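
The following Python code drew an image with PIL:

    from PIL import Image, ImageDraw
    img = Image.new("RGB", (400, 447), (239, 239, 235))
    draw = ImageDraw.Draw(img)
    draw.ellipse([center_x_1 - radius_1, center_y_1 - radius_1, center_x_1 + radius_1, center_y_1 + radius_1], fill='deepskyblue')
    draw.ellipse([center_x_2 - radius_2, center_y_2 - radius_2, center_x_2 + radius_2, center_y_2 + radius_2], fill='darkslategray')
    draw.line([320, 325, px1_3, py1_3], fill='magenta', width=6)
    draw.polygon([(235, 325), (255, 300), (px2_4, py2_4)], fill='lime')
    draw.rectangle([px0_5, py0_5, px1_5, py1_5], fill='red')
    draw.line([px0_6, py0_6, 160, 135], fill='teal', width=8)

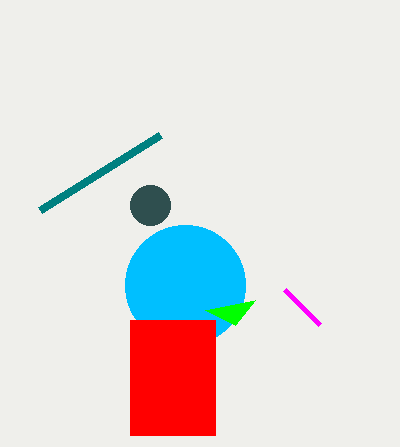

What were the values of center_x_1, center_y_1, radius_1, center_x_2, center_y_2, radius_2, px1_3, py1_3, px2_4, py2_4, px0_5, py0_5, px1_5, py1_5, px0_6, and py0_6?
center_x_1 = 185
center_y_1 = 285
radius_1 = 60
center_x_2 = 150
center_y_2 = 205
radius_2 = 20
px1_3 = 285
py1_3 = 290
px2_4 = 205
py2_4 = 310
px0_5 = 130
py0_5 = 320
px1_5 = 215
py1_5 = 435
px0_6 = 40
py0_6 = 210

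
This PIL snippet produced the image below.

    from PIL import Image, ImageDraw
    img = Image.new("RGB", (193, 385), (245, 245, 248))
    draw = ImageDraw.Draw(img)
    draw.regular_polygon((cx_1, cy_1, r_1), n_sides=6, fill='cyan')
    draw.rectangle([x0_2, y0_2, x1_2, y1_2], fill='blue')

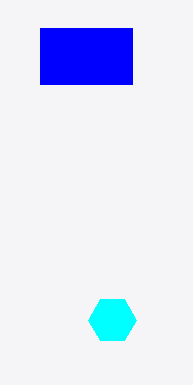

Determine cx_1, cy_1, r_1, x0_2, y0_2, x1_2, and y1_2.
cx_1 = 112
cy_1 = 320
r_1 = 24
x0_2 = 40
y0_2 = 28
x1_2 = 132
y1_2 = 84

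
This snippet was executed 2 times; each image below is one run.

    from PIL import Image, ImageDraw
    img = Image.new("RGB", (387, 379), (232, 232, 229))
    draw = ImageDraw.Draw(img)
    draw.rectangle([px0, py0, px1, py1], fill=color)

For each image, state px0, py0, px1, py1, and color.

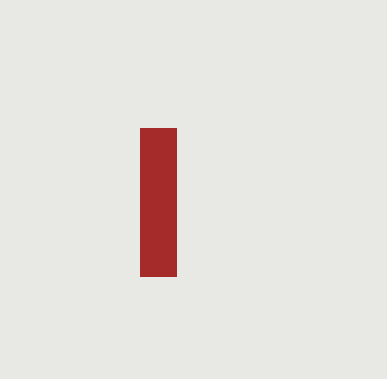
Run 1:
px0 = 140, py0 = 128, px1 = 176, py1 = 276, color = 'brown'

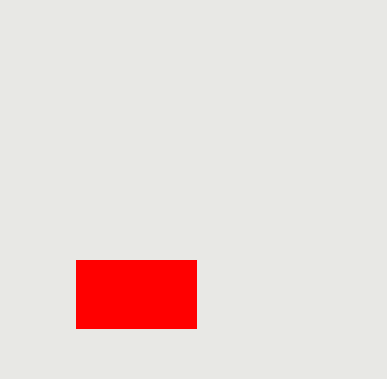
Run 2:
px0 = 76
py0 = 260
px1 = 196
py1 = 328
color = 'red'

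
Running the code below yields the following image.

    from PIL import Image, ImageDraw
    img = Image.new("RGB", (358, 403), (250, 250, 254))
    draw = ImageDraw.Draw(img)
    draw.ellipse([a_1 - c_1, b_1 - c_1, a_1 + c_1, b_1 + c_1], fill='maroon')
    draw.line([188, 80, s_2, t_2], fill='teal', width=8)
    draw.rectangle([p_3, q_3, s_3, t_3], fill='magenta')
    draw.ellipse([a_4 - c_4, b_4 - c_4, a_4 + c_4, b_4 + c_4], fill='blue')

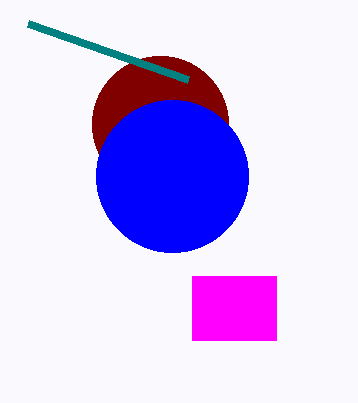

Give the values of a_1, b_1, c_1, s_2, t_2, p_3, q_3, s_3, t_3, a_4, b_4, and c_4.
a_1 = 160; b_1 = 124; c_1 = 68; s_2 = 28; t_2 = 24; p_3 = 192; q_3 = 276; s_3 = 276; t_3 = 340; a_4 = 172; b_4 = 176; c_4 = 76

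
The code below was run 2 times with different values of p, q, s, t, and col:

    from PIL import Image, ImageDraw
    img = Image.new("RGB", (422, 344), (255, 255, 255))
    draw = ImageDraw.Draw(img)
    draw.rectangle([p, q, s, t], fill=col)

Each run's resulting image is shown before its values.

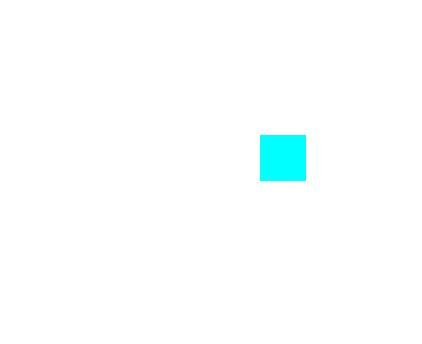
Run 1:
p = 260
q = 135
s = 305
t = 180
col = 'cyan'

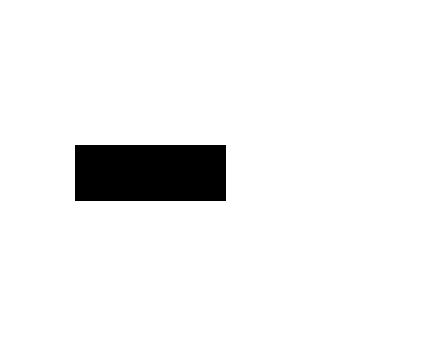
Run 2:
p = 75, q = 145, s = 225, t = 200, col = 'black'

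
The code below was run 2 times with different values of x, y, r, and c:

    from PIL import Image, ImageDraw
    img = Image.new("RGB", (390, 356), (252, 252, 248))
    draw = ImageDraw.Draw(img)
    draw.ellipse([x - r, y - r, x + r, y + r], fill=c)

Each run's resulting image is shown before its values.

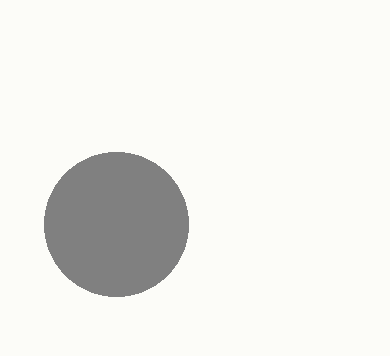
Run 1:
x = 116, y = 224, r = 72, c = 'gray'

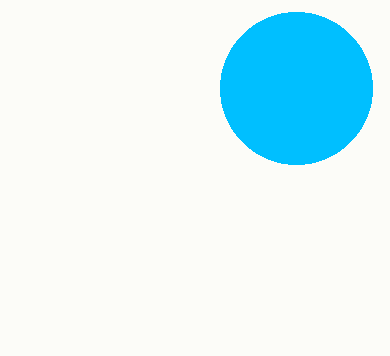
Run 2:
x = 296; y = 88; r = 76; c = 'deepskyblue'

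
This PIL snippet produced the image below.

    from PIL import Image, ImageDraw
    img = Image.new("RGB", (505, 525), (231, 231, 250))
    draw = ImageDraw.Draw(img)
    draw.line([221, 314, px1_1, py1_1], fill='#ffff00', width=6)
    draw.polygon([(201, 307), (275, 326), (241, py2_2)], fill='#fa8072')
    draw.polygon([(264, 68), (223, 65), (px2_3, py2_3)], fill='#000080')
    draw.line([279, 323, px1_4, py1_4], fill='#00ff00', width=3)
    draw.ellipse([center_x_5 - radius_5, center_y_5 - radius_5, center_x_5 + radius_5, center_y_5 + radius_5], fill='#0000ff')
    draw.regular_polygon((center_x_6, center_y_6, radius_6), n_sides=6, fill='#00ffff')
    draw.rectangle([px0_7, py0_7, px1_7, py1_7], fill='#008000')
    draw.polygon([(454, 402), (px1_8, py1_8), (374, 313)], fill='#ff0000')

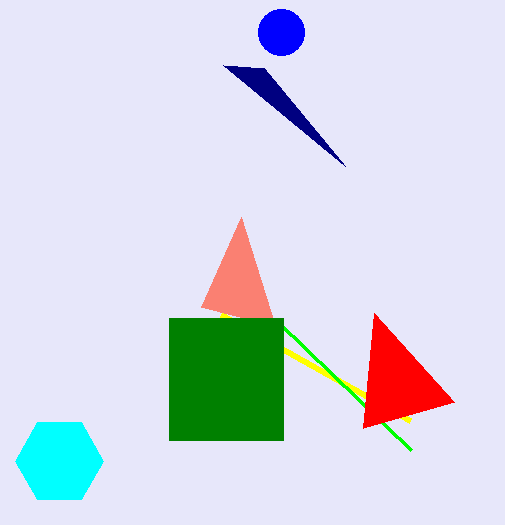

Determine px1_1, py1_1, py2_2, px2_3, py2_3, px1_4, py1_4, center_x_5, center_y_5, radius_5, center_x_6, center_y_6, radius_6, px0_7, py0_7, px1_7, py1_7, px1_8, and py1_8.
px1_1 = 410; py1_1 = 420; py2_2 = 217; px2_3 = 345; py2_3 = 166; px1_4 = 411; py1_4 = 450; center_x_5 = 281; center_y_5 = 32; radius_5 = 23; center_x_6 = 59; center_y_6 = 461; radius_6 = 44; px0_7 = 169; py0_7 = 318; px1_7 = 283; py1_7 = 440; px1_8 = 363; py1_8 = 428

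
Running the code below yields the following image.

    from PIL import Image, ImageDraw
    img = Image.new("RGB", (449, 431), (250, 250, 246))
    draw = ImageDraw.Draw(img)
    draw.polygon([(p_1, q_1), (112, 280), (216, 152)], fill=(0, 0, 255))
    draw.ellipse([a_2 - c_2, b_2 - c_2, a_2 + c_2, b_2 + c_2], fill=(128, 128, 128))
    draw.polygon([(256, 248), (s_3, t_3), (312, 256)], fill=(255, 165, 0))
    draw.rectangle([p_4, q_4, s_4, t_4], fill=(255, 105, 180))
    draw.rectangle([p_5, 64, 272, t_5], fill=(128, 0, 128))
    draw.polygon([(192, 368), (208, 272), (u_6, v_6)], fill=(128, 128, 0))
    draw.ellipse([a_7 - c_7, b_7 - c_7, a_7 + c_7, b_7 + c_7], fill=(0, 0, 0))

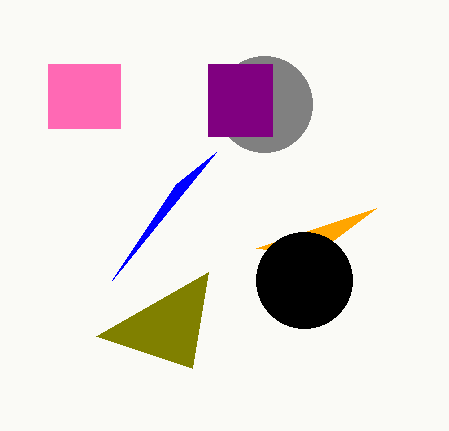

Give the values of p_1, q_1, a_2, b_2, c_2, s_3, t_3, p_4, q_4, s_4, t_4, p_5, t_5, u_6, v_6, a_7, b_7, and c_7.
p_1 = 176; q_1 = 184; a_2 = 264; b_2 = 104; c_2 = 48; s_3 = 376; t_3 = 208; p_4 = 48; q_4 = 64; s_4 = 120; t_4 = 128; p_5 = 208; t_5 = 136; u_6 = 96; v_6 = 336; a_7 = 304; b_7 = 280; c_7 = 48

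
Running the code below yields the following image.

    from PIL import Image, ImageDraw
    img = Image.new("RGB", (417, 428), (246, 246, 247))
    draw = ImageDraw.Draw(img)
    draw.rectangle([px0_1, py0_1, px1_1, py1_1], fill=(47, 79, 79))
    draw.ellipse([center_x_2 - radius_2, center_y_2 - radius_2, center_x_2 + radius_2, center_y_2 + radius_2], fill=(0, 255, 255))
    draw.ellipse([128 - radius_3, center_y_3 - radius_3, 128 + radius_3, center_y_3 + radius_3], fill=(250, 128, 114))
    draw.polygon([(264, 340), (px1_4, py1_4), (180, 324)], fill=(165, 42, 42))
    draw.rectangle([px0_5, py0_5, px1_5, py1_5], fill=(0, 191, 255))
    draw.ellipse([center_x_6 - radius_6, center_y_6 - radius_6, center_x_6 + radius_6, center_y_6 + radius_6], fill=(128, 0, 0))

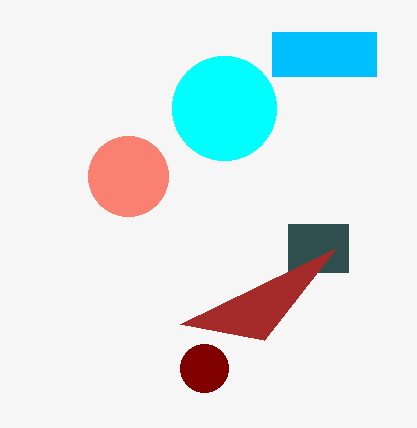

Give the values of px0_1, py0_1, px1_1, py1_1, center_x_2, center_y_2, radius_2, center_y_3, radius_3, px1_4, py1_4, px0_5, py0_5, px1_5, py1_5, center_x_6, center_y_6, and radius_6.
px0_1 = 288; py0_1 = 224; px1_1 = 348; py1_1 = 272; center_x_2 = 224; center_y_2 = 108; radius_2 = 52; center_y_3 = 176; radius_3 = 40; px1_4 = 336; py1_4 = 248; px0_5 = 272; py0_5 = 32; px1_5 = 376; py1_5 = 76; center_x_6 = 204; center_y_6 = 368; radius_6 = 24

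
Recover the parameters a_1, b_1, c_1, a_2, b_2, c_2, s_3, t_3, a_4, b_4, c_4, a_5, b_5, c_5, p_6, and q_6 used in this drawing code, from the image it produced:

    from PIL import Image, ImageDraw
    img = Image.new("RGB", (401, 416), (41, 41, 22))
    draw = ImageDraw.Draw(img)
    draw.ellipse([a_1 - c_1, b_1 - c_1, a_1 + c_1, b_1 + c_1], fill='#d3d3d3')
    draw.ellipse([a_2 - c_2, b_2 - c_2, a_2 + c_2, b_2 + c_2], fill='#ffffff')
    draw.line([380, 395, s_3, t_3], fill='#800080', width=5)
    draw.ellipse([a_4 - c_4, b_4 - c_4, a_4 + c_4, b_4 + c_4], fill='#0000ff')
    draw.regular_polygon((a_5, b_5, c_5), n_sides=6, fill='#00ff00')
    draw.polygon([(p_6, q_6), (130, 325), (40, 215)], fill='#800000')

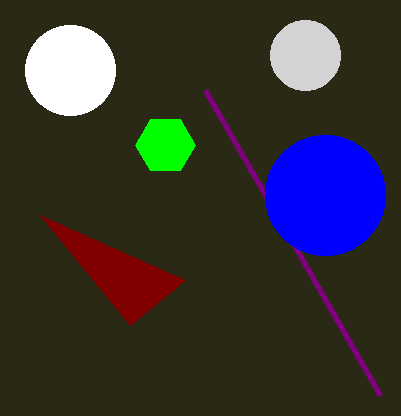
a_1 = 305; b_1 = 55; c_1 = 35; a_2 = 70; b_2 = 70; c_2 = 45; s_3 = 205; t_3 = 90; a_4 = 325; b_4 = 195; c_4 = 60; a_5 = 165; b_5 = 145; c_5 = 30; p_6 = 185; q_6 = 280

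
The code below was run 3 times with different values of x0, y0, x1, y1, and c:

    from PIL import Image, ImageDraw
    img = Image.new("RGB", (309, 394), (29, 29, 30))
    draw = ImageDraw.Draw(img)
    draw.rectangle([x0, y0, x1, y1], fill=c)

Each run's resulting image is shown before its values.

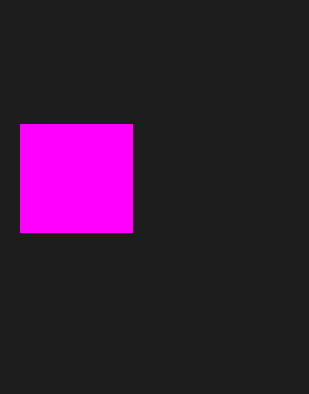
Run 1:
x0 = 20, y0 = 124, x1 = 132, y1 = 232, c = 'magenta'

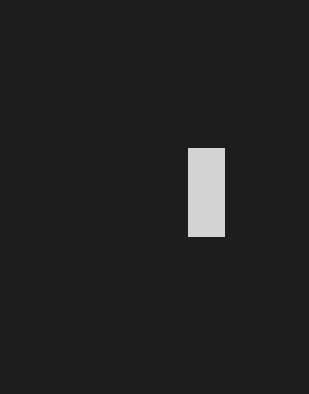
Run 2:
x0 = 188; y0 = 148; x1 = 224; y1 = 236; c = 'lightgray'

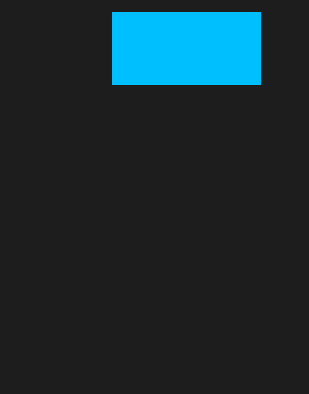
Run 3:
x0 = 112
y0 = 12
x1 = 260
y1 = 84
c = 'deepskyblue'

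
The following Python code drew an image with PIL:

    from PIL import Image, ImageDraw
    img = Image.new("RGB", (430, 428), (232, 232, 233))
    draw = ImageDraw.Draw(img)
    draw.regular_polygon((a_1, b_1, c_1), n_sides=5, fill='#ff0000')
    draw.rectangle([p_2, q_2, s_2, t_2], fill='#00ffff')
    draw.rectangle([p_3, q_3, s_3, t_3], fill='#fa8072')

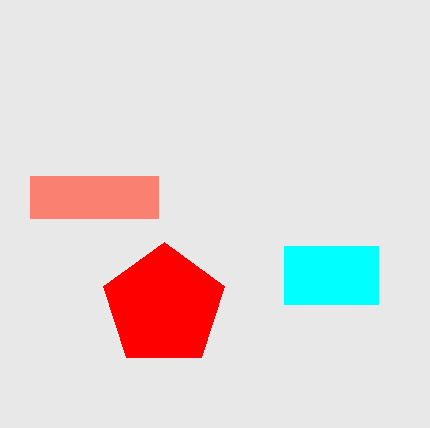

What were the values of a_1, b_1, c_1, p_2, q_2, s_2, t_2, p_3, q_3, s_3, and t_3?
a_1 = 164, b_1 = 306, c_1 = 64, p_2 = 284, q_2 = 246, s_2 = 378, t_2 = 304, p_3 = 30, q_3 = 176, s_3 = 158, t_3 = 218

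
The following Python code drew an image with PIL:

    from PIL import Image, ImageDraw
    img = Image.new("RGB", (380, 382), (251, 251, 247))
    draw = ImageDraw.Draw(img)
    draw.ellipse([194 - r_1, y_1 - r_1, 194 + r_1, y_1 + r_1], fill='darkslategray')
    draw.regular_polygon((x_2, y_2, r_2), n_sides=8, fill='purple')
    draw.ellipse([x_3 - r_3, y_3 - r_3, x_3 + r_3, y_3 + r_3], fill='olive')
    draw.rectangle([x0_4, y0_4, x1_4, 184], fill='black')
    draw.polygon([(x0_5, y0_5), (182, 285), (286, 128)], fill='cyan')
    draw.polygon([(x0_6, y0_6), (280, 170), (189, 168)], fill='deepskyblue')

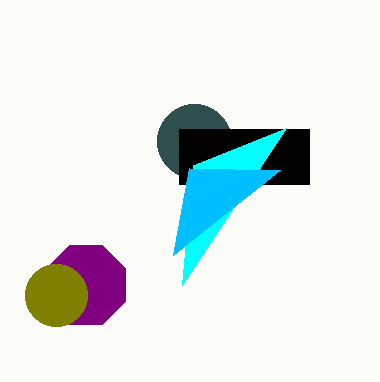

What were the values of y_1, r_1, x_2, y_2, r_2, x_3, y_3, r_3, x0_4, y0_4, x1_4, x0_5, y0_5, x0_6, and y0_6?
y_1 = 141, r_1 = 37, x_2 = 86, y_2 = 285, r_2 = 43, x_3 = 56, y_3 = 295, r_3 = 31, x0_4 = 179, y0_4 = 129, x1_4 = 309, x0_5 = 193, y0_5 = 165, x0_6 = 173, y0_6 = 255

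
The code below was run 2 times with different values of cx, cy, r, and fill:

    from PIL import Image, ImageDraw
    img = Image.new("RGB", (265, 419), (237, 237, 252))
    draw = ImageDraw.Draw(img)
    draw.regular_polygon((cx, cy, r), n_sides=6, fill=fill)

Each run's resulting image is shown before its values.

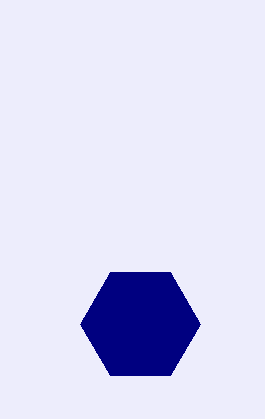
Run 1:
cx = 140, cy = 324, r = 60, fill = 'navy'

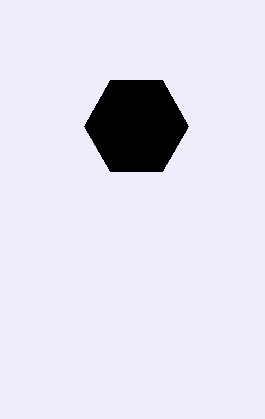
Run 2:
cx = 136
cy = 126
r = 52
fill = 'black'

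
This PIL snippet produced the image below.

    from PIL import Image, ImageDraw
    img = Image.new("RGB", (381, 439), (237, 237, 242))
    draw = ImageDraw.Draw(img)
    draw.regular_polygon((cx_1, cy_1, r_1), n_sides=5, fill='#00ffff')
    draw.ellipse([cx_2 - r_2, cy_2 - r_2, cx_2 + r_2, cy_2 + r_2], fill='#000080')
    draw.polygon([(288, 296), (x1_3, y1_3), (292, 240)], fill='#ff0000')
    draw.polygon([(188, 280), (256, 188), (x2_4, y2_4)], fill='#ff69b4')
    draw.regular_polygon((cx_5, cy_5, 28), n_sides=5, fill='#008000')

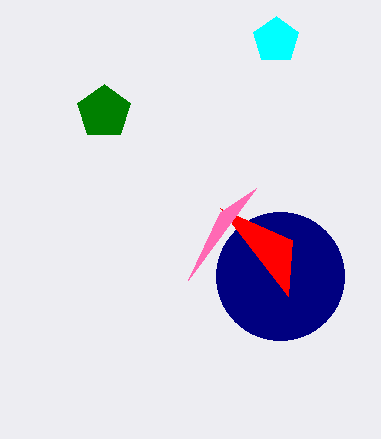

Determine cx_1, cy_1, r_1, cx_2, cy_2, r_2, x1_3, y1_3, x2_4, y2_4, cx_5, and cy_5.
cx_1 = 276; cy_1 = 40; r_1 = 24; cx_2 = 280; cy_2 = 276; r_2 = 64; x1_3 = 220; y1_3 = 208; x2_4 = 220; y2_4 = 212; cx_5 = 104; cy_5 = 112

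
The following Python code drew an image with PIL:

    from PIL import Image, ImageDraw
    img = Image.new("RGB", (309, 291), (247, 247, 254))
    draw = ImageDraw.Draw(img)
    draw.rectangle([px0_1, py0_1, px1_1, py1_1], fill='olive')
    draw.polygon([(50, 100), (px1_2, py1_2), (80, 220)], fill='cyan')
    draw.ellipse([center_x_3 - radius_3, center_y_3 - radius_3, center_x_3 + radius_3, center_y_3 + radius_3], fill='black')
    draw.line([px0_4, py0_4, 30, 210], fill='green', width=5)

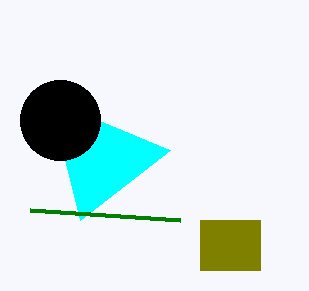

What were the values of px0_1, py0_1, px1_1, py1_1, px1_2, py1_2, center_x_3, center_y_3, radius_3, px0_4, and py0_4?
px0_1 = 200
py0_1 = 220
px1_1 = 260
py1_1 = 270
px1_2 = 170
py1_2 = 150
center_x_3 = 60
center_y_3 = 120
radius_3 = 40
px0_4 = 180
py0_4 = 220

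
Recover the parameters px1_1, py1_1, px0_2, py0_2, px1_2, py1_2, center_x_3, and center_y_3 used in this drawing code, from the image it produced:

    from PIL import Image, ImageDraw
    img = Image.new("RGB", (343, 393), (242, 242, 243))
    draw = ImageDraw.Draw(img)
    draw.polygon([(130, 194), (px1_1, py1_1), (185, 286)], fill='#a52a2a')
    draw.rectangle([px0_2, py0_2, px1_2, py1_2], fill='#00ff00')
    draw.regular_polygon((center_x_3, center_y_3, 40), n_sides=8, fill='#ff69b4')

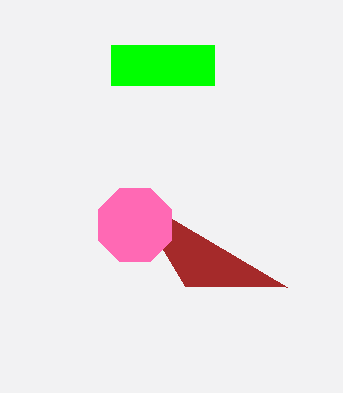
px1_1 = 287
py1_1 = 287
px0_2 = 111
py0_2 = 45
px1_2 = 214
py1_2 = 85
center_x_3 = 135
center_y_3 = 225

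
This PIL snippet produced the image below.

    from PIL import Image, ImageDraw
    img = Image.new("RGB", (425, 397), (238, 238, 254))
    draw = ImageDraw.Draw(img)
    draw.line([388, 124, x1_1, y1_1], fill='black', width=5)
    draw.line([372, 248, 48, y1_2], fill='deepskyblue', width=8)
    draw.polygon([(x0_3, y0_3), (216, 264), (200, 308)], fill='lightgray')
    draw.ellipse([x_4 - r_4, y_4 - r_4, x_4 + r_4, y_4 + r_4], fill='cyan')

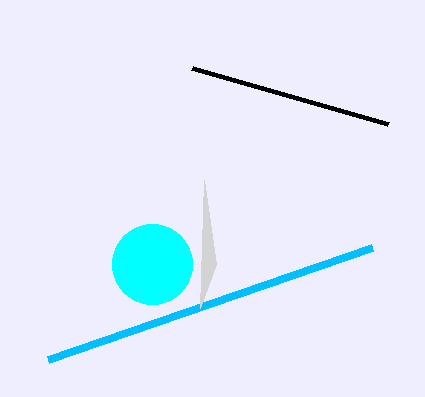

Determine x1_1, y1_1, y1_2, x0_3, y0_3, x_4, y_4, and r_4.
x1_1 = 192
y1_1 = 68
y1_2 = 360
x0_3 = 204
y0_3 = 180
x_4 = 152
y_4 = 264
r_4 = 40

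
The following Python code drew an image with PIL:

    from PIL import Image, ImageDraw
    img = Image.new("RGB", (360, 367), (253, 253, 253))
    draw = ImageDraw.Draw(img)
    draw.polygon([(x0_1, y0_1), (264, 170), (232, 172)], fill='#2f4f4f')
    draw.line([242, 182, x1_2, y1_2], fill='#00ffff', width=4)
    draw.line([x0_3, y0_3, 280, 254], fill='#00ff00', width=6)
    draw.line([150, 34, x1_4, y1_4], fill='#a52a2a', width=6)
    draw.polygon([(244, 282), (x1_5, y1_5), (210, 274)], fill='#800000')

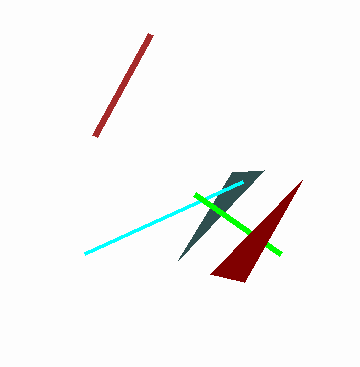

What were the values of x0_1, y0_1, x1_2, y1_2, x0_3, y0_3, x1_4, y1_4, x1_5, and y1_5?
x0_1 = 178
y0_1 = 260
x1_2 = 84
y1_2 = 254
x0_3 = 194
y0_3 = 194
x1_4 = 94
y1_4 = 136
x1_5 = 302
y1_5 = 180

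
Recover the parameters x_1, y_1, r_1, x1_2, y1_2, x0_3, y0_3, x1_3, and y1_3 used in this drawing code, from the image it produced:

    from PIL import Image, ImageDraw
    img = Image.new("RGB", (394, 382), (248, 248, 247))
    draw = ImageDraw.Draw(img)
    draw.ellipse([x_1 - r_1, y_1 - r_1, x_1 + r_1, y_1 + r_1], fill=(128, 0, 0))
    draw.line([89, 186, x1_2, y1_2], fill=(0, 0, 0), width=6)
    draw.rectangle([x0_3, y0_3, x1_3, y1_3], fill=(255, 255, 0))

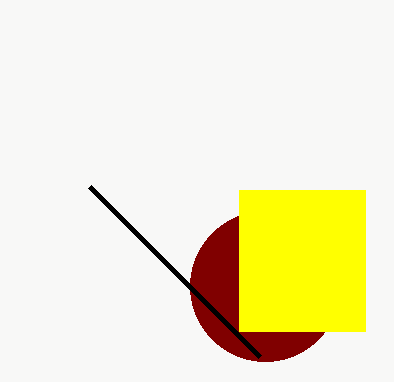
x_1 = 265
y_1 = 286
r_1 = 75
x1_2 = 259
y1_2 = 356
x0_3 = 239
y0_3 = 190
x1_3 = 365
y1_3 = 331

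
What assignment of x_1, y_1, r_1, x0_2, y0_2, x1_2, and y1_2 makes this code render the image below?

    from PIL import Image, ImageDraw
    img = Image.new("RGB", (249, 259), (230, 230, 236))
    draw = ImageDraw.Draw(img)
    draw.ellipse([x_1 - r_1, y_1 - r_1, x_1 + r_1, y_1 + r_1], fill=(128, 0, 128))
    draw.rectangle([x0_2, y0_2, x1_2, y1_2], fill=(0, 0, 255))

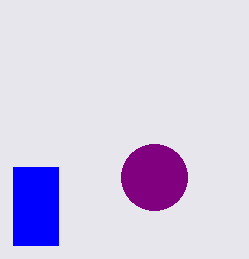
x_1 = 154; y_1 = 177; r_1 = 33; x0_2 = 13; y0_2 = 167; x1_2 = 58; y1_2 = 245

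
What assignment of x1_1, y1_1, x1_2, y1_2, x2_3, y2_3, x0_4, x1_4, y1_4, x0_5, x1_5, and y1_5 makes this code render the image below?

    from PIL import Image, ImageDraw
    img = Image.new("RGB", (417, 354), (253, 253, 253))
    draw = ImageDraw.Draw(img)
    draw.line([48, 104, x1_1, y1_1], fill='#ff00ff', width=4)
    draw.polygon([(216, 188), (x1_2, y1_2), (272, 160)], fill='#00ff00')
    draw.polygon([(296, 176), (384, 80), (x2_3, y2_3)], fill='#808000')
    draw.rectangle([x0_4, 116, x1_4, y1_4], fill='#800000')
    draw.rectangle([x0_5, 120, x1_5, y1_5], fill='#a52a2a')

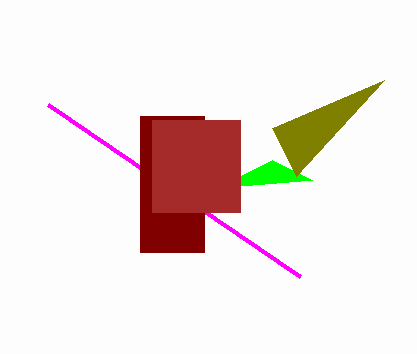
x1_1 = 300, y1_1 = 276, x1_2 = 312, y1_2 = 180, x2_3 = 272, y2_3 = 128, x0_4 = 140, x1_4 = 204, y1_4 = 252, x0_5 = 152, x1_5 = 240, y1_5 = 212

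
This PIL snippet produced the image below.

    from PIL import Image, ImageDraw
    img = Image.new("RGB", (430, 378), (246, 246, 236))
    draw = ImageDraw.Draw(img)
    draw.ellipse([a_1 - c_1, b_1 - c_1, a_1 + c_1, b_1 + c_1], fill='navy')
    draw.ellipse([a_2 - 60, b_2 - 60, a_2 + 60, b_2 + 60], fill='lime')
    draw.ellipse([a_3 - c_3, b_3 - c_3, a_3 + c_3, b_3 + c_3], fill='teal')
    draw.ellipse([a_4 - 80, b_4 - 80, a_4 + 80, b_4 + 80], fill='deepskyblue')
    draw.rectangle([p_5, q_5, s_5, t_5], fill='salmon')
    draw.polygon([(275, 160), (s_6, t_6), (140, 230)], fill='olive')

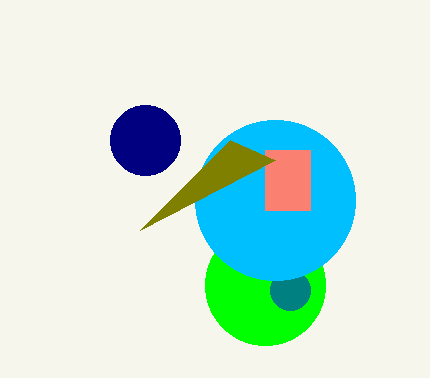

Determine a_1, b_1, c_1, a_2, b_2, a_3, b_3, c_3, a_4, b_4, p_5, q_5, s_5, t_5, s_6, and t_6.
a_1 = 145
b_1 = 140
c_1 = 35
a_2 = 265
b_2 = 285
a_3 = 290
b_3 = 290
c_3 = 20
a_4 = 275
b_4 = 200
p_5 = 265
q_5 = 150
s_5 = 310
t_5 = 210
s_6 = 230
t_6 = 140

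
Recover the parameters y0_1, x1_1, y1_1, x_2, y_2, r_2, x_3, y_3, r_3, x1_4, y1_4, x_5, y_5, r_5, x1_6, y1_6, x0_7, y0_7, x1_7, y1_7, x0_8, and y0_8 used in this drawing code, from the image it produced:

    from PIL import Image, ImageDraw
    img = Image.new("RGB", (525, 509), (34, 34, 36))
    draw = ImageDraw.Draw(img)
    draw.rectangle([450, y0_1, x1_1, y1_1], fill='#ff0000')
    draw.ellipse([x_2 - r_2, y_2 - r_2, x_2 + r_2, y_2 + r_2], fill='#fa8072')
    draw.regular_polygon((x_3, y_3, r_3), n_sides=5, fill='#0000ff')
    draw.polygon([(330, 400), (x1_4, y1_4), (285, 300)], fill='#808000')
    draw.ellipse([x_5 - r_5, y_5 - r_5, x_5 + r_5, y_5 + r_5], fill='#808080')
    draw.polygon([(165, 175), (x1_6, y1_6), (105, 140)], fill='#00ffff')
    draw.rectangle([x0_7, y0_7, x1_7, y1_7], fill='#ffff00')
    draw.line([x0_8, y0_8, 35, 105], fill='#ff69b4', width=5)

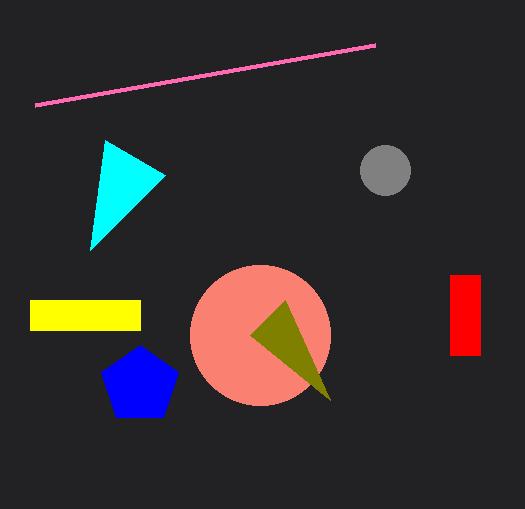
y0_1 = 275; x1_1 = 480; y1_1 = 355; x_2 = 260; y_2 = 335; r_2 = 70; x_3 = 140; y_3 = 385; r_3 = 40; x1_4 = 250; y1_4 = 335; x_5 = 385; y_5 = 170; r_5 = 25; x1_6 = 90; y1_6 = 250; x0_7 = 30; y0_7 = 300; x1_7 = 140; y1_7 = 330; x0_8 = 375; y0_8 = 45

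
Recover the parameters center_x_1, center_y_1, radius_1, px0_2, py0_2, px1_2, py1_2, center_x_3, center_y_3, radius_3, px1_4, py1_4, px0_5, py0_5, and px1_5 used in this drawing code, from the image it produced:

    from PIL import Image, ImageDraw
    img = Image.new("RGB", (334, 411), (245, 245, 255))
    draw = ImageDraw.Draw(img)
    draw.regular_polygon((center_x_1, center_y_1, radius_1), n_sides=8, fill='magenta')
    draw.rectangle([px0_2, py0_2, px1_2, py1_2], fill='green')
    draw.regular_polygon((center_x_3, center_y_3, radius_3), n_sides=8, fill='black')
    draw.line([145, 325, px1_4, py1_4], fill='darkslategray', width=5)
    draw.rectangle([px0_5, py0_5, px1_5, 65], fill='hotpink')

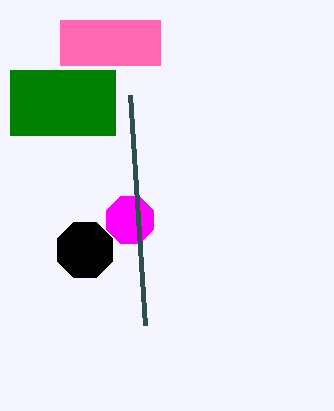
center_x_1 = 130
center_y_1 = 220
radius_1 = 25
px0_2 = 10
py0_2 = 70
px1_2 = 115
py1_2 = 135
center_x_3 = 85
center_y_3 = 250
radius_3 = 30
px1_4 = 130
py1_4 = 95
px0_5 = 60
py0_5 = 20
px1_5 = 160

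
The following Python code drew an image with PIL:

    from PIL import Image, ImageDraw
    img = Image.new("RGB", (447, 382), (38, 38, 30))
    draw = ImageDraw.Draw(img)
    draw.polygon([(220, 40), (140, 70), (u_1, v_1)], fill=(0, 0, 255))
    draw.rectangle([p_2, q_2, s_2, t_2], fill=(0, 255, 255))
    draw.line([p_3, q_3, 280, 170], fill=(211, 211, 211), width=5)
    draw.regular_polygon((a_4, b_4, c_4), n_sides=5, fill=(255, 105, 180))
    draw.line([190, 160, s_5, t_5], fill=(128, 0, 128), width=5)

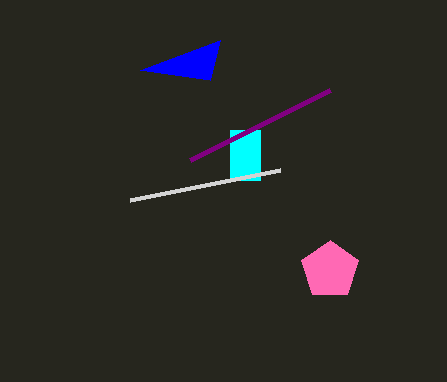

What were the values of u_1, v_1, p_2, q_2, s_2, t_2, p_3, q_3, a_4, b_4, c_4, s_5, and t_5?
u_1 = 210; v_1 = 80; p_2 = 230; q_2 = 130; s_2 = 260; t_2 = 180; p_3 = 130; q_3 = 200; a_4 = 330; b_4 = 270; c_4 = 30; s_5 = 330; t_5 = 90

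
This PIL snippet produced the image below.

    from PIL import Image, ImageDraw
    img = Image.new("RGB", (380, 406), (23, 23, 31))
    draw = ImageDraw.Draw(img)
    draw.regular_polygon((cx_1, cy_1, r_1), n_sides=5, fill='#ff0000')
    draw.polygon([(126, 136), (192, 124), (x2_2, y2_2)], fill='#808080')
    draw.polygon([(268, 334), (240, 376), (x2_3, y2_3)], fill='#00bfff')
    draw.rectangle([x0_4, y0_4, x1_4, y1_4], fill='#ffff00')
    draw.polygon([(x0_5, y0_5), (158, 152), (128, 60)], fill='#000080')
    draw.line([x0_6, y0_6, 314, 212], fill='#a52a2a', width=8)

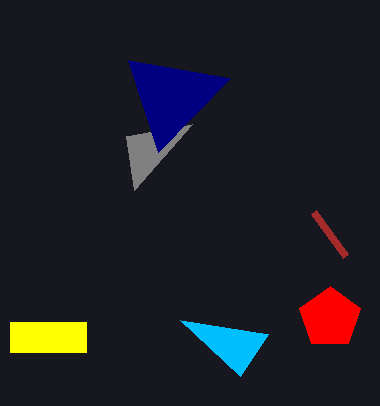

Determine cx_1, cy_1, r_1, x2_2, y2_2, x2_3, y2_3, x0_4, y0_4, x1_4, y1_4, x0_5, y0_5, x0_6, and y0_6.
cx_1 = 330, cy_1 = 318, r_1 = 32, x2_2 = 134, y2_2 = 190, x2_3 = 180, y2_3 = 320, x0_4 = 10, y0_4 = 322, x1_4 = 86, y1_4 = 352, x0_5 = 230, y0_5 = 78, x0_6 = 346, y0_6 = 256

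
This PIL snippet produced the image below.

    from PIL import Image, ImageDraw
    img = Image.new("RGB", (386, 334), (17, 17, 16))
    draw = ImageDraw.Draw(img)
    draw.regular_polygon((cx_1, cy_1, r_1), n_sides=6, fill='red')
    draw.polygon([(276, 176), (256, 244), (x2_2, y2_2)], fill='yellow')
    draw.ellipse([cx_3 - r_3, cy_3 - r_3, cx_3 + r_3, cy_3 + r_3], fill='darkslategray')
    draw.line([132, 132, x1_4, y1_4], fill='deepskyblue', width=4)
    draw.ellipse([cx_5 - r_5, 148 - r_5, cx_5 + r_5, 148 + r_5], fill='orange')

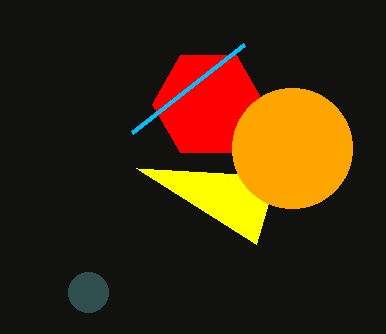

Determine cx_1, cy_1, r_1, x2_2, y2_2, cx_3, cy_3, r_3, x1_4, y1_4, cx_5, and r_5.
cx_1 = 208, cy_1 = 104, r_1 = 56, x2_2 = 136, y2_2 = 168, cx_3 = 88, cy_3 = 292, r_3 = 20, x1_4 = 244, y1_4 = 44, cx_5 = 292, r_5 = 60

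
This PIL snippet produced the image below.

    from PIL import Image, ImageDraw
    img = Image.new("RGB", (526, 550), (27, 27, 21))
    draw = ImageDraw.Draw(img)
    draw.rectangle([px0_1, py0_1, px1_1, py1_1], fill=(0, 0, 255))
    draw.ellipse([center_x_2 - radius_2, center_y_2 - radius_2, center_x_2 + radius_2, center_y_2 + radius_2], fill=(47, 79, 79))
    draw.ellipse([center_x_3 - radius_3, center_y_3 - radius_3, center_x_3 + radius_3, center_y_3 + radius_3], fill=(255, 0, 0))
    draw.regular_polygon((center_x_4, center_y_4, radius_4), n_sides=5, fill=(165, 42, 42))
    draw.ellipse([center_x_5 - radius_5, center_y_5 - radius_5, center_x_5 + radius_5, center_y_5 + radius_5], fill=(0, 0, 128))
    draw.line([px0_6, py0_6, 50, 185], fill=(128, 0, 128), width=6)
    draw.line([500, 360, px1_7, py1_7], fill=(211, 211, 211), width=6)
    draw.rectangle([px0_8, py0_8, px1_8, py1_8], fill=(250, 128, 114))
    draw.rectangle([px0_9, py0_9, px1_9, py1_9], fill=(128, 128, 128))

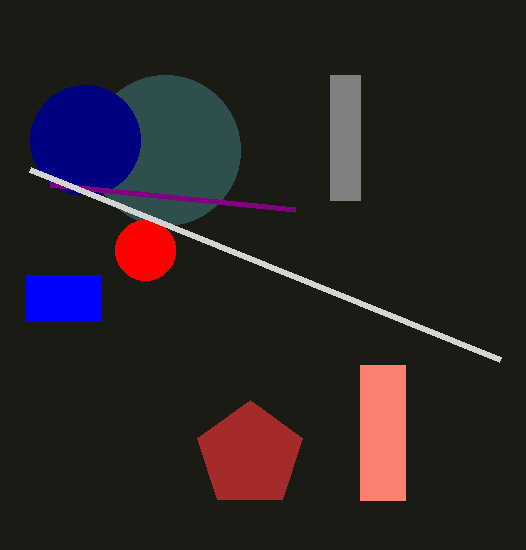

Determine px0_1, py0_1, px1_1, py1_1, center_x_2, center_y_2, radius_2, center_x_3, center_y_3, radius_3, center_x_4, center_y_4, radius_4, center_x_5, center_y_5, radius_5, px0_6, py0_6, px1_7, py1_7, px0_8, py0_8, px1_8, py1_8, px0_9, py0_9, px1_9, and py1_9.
px0_1 = 25, py0_1 = 275, px1_1 = 100, py1_1 = 320, center_x_2 = 165, center_y_2 = 150, radius_2 = 75, center_x_3 = 145, center_y_3 = 250, radius_3 = 30, center_x_4 = 250, center_y_4 = 455, radius_4 = 55, center_x_5 = 85, center_y_5 = 140, radius_5 = 55, px0_6 = 295, py0_6 = 210, px1_7 = 30, py1_7 = 170, px0_8 = 360, py0_8 = 365, px1_8 = 405, py1_8 = 500, px0_9 = 330, py0_9 = 75, px1_9 = 360, py1_9 = 200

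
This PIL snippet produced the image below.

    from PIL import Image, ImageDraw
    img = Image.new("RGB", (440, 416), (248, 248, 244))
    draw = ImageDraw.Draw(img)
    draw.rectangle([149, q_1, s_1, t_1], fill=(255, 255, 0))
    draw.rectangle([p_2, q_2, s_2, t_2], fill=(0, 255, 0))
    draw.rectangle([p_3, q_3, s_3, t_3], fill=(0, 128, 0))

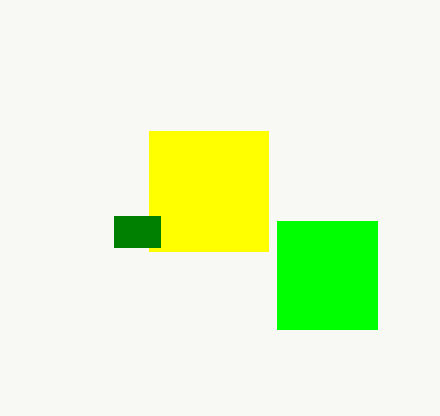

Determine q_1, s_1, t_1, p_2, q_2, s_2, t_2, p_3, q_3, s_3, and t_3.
q_1 = 131; s_1 = 268; t_1 = 251; p_2 = 277; q_2 = 221; s_2 = 377; t_2 = 329; p_3 = 114; q_3 = 216; s_3 = 160; t_3 = 247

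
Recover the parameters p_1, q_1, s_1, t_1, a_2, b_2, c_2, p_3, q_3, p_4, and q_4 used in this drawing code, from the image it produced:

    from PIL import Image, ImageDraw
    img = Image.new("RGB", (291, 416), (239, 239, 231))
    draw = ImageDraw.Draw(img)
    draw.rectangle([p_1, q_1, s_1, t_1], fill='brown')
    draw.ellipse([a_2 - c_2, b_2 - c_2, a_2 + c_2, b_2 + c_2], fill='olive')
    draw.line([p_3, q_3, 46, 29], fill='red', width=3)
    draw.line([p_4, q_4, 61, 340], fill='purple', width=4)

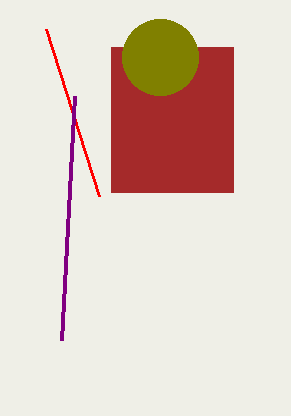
p_1 = 111
q_1 = 47
s_1 = 233
t_1 = 192
a_2 = 160
b_2 = 57
c_2 = 38
p_3 = 99
q_3 = 196
p_4 = 74
q_4 = 96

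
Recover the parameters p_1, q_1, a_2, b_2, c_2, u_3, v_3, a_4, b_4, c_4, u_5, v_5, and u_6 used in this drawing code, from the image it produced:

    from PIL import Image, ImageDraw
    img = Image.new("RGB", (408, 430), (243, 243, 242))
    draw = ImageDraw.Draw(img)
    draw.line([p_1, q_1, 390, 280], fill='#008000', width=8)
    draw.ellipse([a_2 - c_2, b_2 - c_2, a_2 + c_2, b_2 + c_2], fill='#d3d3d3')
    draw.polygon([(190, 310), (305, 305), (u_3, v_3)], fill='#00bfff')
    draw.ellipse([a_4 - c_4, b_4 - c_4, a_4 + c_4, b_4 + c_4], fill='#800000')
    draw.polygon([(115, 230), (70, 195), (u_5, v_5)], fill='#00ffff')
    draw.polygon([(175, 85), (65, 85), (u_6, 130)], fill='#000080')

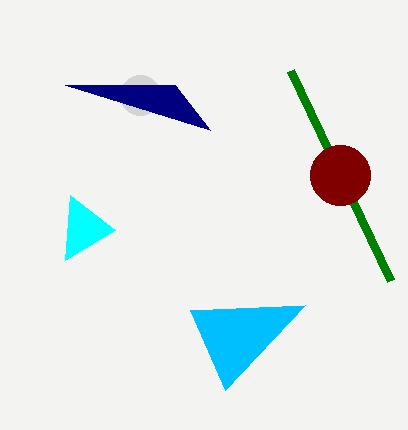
p_1 = 290
q_1 = 70
a_2 = 140
b_2 = 95
c_2 = 20
u_3 = 225
v_3 = 390
a_4 = 340
b_4 = 175
c_4 = 30
u_5 = 65
v_5 = 260
u_6 = 210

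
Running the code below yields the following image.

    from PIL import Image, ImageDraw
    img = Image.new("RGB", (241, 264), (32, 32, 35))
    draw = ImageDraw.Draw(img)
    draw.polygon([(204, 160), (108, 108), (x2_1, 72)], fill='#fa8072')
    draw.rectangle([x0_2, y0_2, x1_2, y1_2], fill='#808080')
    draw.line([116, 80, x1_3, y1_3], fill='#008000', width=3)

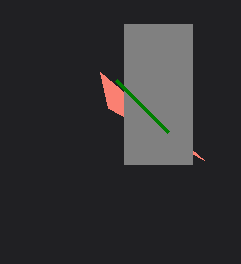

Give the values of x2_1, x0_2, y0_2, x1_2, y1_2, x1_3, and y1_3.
x2_1 = 100
x0_2 = 124
y0_2 = 24
x1_2 = 192
y1_2 = 164
x1_3 = 168
y1_3 = 132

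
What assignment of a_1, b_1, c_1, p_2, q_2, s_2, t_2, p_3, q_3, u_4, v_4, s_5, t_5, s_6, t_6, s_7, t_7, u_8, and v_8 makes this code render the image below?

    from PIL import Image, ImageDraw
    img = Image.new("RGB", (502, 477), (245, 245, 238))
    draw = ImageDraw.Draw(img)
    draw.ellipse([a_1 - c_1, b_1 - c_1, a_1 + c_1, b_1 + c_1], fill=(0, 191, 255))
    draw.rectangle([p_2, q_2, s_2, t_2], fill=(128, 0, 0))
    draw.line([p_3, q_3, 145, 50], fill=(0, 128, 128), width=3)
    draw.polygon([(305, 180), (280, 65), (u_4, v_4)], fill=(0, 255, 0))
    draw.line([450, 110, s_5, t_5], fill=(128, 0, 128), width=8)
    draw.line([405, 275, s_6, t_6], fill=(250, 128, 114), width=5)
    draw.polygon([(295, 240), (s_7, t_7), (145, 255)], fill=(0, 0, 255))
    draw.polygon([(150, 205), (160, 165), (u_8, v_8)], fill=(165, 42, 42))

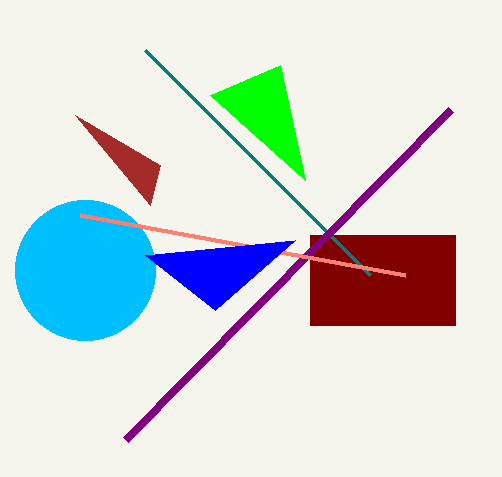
a_1 = 85
b_1 = 270
c_1 = 70
p_2 = 310
q_2 = 235
s_2 = 455
t_2 = 325
p_3 = 370
q_3 = 275
u_4 = 210
v_4 = 95
s_5 = 125
t_5 = 440
s_6 = 80
t_6 = 215
s_7 = 215
t_7 = 310
u_8 = 75
v_8 = 115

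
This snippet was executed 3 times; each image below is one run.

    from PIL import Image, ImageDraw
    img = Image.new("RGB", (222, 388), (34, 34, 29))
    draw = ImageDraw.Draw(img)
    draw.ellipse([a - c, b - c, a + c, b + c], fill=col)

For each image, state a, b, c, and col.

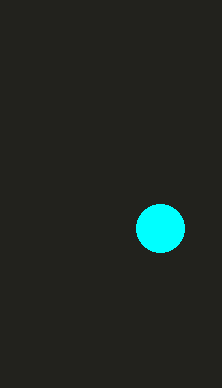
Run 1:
a = 160, b = 228, c = 24, col = 'cyan'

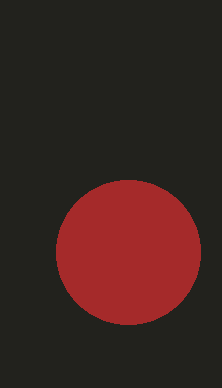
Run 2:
a = 128, b = 252, c = 72, col = 'brown'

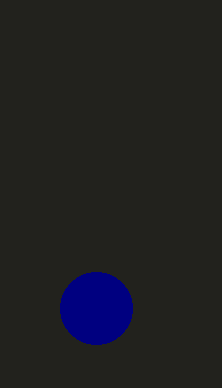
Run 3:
a = 96
b = 308
c = 36
col = 'navy'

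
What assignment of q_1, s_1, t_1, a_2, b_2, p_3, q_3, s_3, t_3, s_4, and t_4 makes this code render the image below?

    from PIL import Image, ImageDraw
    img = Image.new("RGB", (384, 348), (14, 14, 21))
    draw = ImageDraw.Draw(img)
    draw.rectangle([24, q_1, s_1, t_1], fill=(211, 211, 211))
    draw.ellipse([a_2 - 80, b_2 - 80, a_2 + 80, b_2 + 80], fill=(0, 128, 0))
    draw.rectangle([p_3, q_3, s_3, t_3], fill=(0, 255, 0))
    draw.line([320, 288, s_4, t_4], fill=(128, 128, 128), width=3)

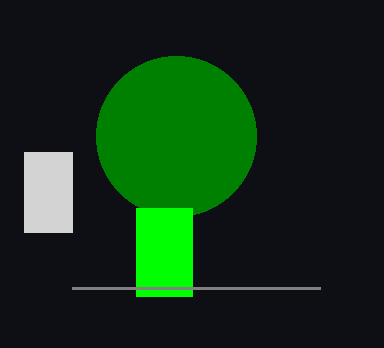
q_1 = 152; s_1 = 72; t_1 = 232; a_2 = 176; b_2 = 136; p_3 = 136; q_3 = 208; s_3 = 192; t_3 = 296; s_4 = 72; t_4 = 288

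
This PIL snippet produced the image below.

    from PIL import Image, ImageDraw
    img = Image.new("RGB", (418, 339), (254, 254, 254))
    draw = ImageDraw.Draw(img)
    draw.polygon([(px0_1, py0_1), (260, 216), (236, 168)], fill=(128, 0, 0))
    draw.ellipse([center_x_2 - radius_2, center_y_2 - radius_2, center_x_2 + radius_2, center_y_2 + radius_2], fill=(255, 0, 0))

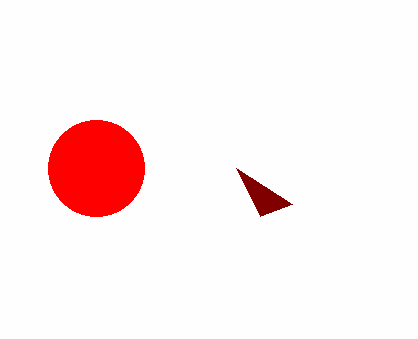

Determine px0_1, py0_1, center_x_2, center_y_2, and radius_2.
px0_1 = 292; py0_1 = 204; center_x_2 = 96; center_y_2 = 168; radius_2 = 48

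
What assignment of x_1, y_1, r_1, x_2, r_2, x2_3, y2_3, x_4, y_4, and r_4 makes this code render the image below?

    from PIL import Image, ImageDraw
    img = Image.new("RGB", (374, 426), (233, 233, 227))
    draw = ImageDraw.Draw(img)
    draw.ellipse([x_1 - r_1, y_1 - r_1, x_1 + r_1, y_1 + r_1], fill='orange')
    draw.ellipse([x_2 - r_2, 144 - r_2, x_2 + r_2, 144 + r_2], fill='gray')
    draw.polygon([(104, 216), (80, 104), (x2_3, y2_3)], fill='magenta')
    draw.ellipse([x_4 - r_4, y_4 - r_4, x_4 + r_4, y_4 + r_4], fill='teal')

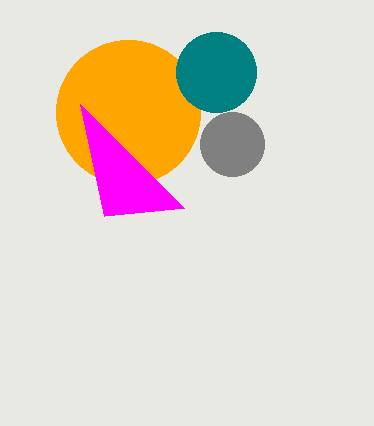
x_1 = 128, y_1 = 112, r_1 = 72, x_2 = 232, r_2 = 32, x2_3 = 184, y2_3 = 208, x_4 = 216, y_4 = 72, r_4 = 40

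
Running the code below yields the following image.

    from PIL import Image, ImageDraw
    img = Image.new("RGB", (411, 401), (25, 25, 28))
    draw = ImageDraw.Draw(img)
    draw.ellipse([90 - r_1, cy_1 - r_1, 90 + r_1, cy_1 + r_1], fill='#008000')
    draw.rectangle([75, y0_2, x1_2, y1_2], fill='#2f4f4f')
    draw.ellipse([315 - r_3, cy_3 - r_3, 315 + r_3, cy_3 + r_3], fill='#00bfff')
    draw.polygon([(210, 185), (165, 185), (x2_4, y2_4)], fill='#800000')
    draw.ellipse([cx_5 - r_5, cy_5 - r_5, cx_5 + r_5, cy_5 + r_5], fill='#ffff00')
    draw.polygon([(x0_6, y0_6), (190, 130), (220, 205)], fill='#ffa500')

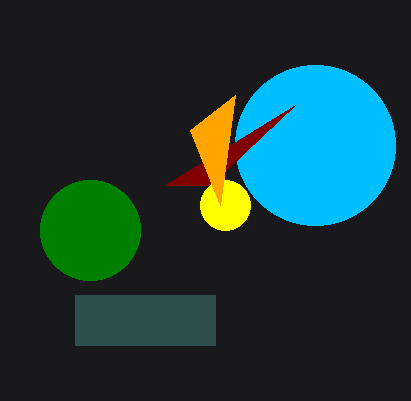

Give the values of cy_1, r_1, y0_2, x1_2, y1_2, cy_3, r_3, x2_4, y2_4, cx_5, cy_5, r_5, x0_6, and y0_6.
cy_1 = 230; r_1 = 50; y0_2 = 295; x1_2 = 215; y1_2 = 345; cy_3 = 145; r_3 = 80; x2_4 = 295; y2_4 = 105; cx_5 = 225; cy_5 = 205; r_5 = 25; x0_6 = 235; y0_6 = 95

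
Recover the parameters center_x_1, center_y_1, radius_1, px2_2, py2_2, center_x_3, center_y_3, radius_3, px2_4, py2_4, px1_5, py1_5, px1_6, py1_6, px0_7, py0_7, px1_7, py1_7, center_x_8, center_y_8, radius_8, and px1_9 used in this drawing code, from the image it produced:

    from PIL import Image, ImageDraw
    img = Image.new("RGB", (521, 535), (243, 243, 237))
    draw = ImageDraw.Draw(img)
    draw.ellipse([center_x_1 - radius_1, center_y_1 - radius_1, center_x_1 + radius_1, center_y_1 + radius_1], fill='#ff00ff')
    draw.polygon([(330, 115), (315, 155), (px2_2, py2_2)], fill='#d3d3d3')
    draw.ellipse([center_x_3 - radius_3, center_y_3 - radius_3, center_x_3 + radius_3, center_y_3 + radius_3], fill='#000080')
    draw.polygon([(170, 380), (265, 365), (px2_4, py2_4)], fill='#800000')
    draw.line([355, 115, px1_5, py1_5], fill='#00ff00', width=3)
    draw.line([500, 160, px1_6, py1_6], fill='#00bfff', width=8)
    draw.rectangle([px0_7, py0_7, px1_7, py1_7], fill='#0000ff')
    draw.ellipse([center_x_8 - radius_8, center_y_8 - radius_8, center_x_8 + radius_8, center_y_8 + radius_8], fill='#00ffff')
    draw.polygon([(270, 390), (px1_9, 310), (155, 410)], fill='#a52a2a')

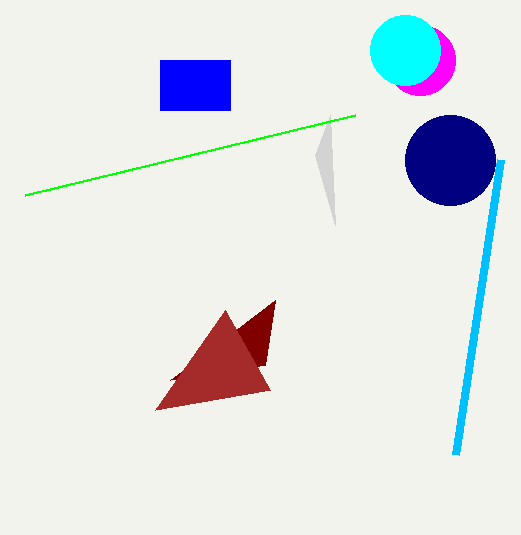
center_x_1 = 420; center_y_1 = 60; radius_1 = 35; px2_2 = 335; py2_2 = 225; center_x_3 = 450; center_y_3 = 160; radius_3 = 45; px2_4 = 275; py2_4 = 300; px1_5 = 25; py1_5 = 195; px1_6 = 455; py1_6 = 455; px0_7 = 160; py0_7 = 60; px1_7 = 230; py1_7 = 110; center_x_8 = 405; center_y_8 = 50; radius_8 = 35; px1_9 = 225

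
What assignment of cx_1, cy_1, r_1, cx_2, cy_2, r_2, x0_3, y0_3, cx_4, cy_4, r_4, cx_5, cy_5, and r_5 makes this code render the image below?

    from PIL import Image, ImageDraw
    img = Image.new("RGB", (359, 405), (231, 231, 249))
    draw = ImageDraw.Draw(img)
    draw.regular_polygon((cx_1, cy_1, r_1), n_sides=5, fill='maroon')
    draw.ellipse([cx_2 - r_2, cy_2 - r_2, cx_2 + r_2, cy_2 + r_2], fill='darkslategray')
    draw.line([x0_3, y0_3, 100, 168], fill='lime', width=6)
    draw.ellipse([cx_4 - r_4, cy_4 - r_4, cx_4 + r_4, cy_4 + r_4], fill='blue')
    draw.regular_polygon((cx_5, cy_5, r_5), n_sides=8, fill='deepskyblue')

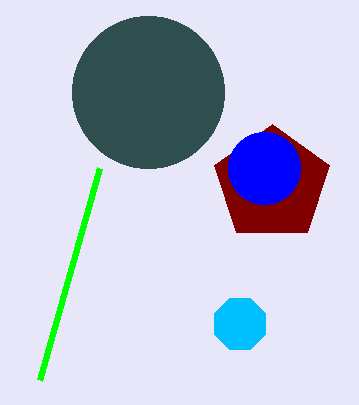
cx_1 = 272; cy_1 = 184; r_1 = 60; cx_2 = 148; cy_2 = 92; r_2 = 76; x0_3 = 40; y0_3 = 380; cx_4 = 264; cy_4 = 168; r_4 = 36; cx_5 = 240; cy_5 = 324; r_5 = 28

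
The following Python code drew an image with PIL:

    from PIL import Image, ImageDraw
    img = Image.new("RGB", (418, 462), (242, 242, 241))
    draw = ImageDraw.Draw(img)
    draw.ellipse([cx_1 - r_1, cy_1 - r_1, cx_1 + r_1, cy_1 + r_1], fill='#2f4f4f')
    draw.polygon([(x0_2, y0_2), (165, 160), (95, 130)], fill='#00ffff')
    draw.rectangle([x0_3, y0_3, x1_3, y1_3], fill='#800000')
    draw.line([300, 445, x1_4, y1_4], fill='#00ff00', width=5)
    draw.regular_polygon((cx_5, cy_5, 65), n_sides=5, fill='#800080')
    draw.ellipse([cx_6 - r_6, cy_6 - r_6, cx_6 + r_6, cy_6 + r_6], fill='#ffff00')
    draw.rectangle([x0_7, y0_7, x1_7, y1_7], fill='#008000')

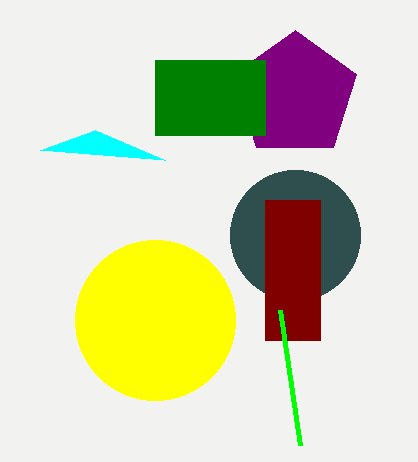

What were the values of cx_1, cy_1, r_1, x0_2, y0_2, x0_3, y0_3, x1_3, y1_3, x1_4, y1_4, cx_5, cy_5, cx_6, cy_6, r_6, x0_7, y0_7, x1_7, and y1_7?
cx_1 = 295, cy_1 = 235, r_1 = 65, x0_2 = 40, y0_2 = 150, x0_3 = 265, y0_3 = 200, x1_3 = 320, y1_3 = 340, x1_4 = 280, y1_4 = 310, cx_5 = 295, cy_5 = 95, cx_6 = 155, cy_6 = 320, r_6 = 80, x0_7 = 155, y0_7 = 60, x1_7 = 265, y1_7 = 135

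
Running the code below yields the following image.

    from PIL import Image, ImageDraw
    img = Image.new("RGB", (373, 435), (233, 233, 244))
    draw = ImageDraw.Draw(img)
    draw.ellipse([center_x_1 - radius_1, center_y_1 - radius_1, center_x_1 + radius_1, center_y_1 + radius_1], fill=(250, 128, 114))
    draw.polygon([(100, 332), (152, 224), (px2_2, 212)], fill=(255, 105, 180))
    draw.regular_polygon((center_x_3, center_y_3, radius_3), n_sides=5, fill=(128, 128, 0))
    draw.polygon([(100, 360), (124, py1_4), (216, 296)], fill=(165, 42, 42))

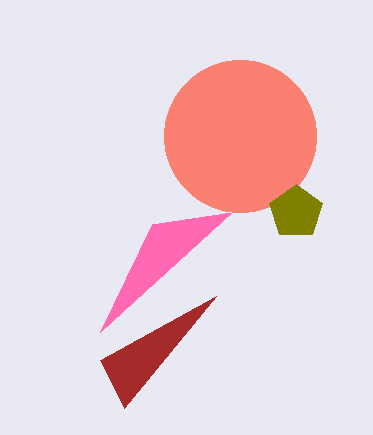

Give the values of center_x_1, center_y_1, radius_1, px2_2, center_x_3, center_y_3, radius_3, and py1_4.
center_x_1 = 240
center_y_1 = 136
radius_1 = 76
px2_2 = 232
center_x_3 = 296
center_y_3 = 212
radius_3 = 28
py1_4 = 408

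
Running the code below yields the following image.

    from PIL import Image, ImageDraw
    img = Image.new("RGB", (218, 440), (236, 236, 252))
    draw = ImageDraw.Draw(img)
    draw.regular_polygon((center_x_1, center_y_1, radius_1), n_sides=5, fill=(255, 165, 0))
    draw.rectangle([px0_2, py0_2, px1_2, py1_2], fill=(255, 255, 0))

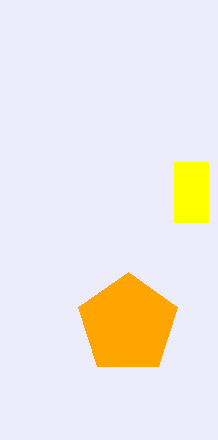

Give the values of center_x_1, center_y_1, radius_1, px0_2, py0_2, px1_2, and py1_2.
center_x_1 = 128, center_y_1 = 324, radius_1 = 52, px0_2 = 174, py0_2 = 162, px1_2 = 208, py1_2 = 222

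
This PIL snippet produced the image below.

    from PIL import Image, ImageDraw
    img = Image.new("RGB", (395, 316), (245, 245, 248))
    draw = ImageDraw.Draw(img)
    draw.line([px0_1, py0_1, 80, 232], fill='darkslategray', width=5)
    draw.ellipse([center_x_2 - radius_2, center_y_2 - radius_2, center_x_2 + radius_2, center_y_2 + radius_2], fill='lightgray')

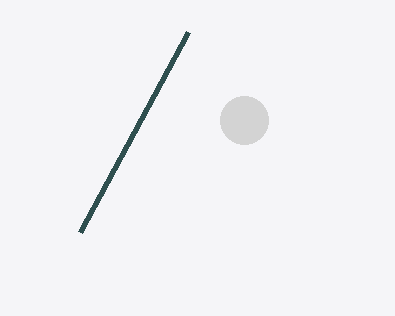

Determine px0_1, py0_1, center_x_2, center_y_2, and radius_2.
px0_1 = 188
py0_1 = 32
center_x_2 = 244
center_y_2 = 120
radius_2 = 24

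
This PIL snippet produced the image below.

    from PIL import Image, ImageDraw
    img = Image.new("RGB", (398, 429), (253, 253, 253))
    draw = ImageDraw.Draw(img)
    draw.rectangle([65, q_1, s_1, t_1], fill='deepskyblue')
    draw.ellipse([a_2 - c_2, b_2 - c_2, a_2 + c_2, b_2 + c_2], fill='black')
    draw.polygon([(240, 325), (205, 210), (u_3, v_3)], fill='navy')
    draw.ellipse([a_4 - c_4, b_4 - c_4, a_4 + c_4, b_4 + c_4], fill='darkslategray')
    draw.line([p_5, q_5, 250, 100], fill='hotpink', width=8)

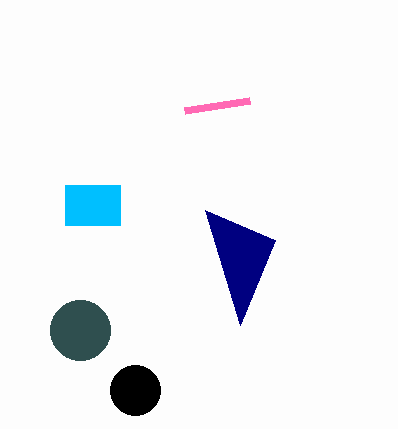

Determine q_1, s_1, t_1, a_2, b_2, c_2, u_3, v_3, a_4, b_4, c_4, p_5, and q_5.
q_1 = 185; s_1 = 120; t_1 = 225; a_2 = 135; b_2 = 390; c_2 = 25; u_3 = 275; v_3 = 240; a_4 = 80; b_4 = 330; c_4 = 30; p_5 = 185; q_5 = 110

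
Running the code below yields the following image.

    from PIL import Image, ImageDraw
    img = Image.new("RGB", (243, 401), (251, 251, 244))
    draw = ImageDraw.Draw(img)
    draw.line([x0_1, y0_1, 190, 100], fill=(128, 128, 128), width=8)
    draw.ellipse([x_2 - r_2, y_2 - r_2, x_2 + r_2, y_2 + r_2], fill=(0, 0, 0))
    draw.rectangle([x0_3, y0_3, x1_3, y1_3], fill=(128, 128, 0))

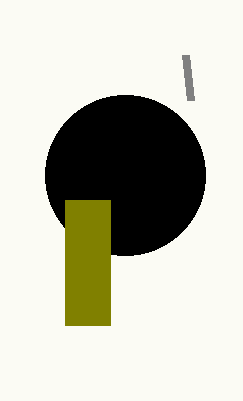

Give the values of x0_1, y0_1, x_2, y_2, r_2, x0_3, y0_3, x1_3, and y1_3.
x0_1 = 185, y0_1 = 55, x_2 = 125, y_2 = 175, r_2 = 80, x0_3 = 65, y0_3 = 200, x1_3 = 110, y1_3 = 325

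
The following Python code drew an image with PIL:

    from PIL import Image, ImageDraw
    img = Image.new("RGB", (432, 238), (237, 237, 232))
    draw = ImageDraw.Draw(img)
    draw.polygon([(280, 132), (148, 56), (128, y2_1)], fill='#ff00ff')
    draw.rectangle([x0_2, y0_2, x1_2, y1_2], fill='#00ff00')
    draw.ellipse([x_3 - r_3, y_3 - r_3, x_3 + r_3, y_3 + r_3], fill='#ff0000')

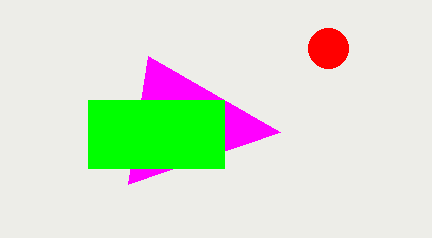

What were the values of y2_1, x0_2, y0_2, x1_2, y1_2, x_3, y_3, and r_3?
y2_1 = 184
x0_2 = 88
y0_2 = 100
x1_2 = 224
y1_2 = 168
x_3 = 328
y_3 = 48
r_3 = 20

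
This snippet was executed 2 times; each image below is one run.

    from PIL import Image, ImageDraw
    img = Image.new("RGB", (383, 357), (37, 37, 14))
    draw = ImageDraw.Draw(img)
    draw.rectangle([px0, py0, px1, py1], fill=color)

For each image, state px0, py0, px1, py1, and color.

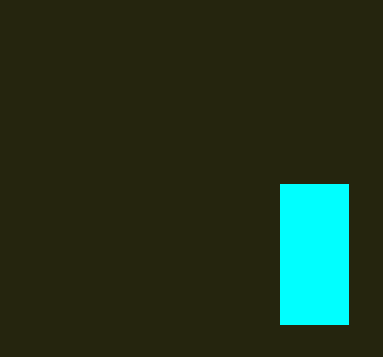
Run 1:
px0 = 280, py0 = 184, px1 = 348, py1 = 324, color = 'cyan'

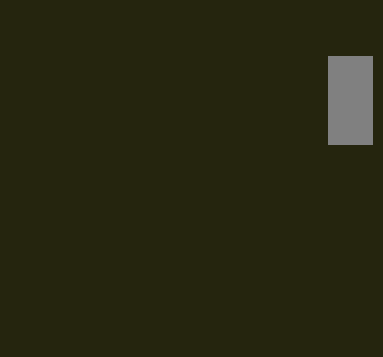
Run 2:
px0 = 328; py0 = 56; px1 = 372; py1 = 144; color = 'gray'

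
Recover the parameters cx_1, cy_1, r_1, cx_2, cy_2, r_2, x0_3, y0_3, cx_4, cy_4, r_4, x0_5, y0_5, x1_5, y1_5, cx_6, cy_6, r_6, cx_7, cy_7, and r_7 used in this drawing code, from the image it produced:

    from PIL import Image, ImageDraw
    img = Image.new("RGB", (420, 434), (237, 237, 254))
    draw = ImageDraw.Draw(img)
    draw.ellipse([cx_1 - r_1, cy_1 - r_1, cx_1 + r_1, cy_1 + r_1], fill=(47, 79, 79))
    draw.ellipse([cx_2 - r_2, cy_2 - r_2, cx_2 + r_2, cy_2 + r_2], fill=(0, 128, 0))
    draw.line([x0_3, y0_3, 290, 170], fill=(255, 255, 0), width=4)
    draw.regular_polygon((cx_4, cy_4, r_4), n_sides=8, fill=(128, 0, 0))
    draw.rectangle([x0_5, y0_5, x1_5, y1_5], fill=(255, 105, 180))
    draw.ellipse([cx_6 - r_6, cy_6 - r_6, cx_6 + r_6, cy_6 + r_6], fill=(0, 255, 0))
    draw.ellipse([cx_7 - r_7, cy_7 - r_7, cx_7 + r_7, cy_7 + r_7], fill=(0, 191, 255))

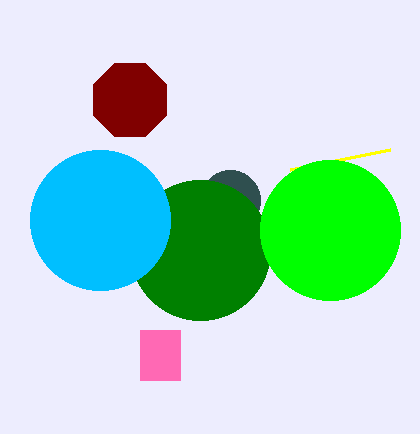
cx_1 = 230
cy_1 = 200
r_1 = 30
cx_2 = 200
cy_2 = 250
r_2 = 70
x0_3 = 390
y0_3 = 150
cx_4 = 130
cy_4 = 100
r_4 = 40
x0_5 = 140
y0_5 = 330
x1_5 = 180
y1_5 = 380
cx_6 = 330
cy_6 = 230
r_6 = 70
cx_7 = 100
cy_7 = 220
r_7 = 70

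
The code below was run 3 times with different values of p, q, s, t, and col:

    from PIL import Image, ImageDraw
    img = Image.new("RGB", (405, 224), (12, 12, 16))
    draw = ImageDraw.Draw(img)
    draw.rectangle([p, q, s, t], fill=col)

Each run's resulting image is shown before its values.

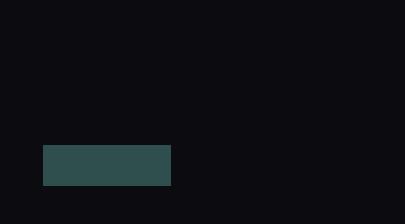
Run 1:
p = 43; q = 145; s = 170; t = 185; col = 'darkslategray'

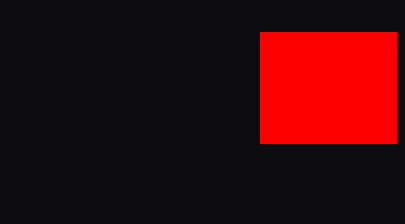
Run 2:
p = 260
q = 32
s = 396
t = 143
col = 'red'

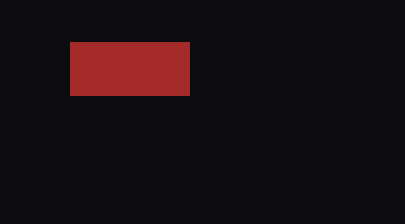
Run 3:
p = 70
q = 42
s = 189
t = 95
col = 'brown'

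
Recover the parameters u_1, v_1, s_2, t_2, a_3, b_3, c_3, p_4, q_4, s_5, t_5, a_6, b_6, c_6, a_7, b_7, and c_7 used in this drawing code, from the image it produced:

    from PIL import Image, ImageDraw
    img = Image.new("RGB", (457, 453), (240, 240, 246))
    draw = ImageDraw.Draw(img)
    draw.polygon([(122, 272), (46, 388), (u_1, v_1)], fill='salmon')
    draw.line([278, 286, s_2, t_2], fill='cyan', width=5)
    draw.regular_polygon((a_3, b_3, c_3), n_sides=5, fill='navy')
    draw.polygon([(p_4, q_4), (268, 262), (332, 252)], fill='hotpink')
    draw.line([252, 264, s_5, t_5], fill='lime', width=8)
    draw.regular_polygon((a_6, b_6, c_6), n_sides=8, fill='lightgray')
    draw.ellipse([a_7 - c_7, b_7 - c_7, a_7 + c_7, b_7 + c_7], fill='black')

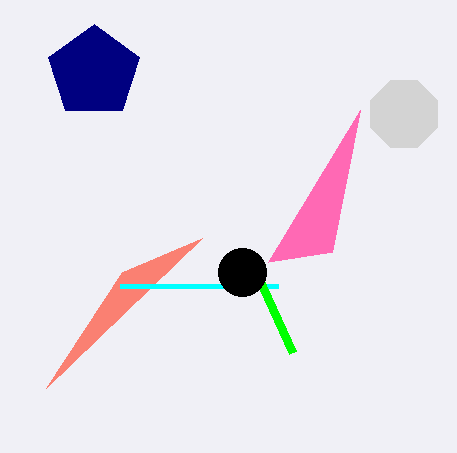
u_1 = 202, v_1 = 238, s_2 = 120, t_2 = 286, a_3 = 94, b_3 = 72, c_3 = 48, p_4 = 360, q_4 = 110, s_5 = 292, t_5 = 352, a_6 = 404, b_6 = 114, c_6 = 36, a_7 = 242, b_7 = 272, c_7 = 24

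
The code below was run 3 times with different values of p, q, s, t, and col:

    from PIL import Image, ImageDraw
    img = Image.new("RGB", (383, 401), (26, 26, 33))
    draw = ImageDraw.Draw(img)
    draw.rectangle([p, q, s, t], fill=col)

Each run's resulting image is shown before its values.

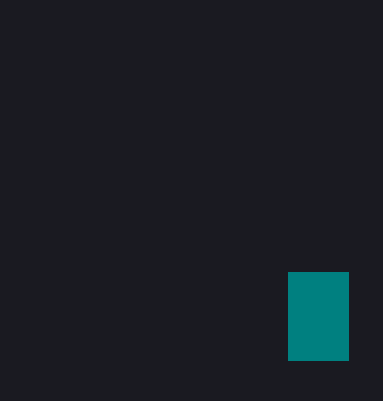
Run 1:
p = 288, q = 272, s = 348, t = 360, col = 'teal'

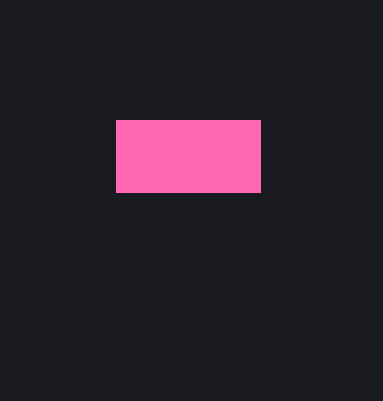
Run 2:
p = 116
q = 120
s = 260
t = 192
col = 'hotpink'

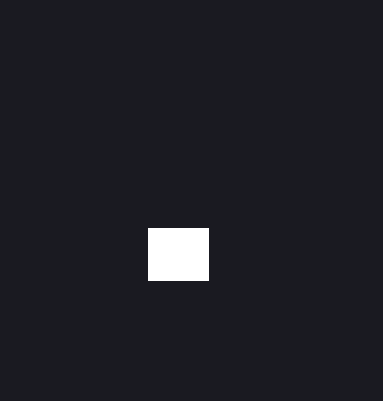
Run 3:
p = 148, q = 228, s = 208, t = 280, col = 'white'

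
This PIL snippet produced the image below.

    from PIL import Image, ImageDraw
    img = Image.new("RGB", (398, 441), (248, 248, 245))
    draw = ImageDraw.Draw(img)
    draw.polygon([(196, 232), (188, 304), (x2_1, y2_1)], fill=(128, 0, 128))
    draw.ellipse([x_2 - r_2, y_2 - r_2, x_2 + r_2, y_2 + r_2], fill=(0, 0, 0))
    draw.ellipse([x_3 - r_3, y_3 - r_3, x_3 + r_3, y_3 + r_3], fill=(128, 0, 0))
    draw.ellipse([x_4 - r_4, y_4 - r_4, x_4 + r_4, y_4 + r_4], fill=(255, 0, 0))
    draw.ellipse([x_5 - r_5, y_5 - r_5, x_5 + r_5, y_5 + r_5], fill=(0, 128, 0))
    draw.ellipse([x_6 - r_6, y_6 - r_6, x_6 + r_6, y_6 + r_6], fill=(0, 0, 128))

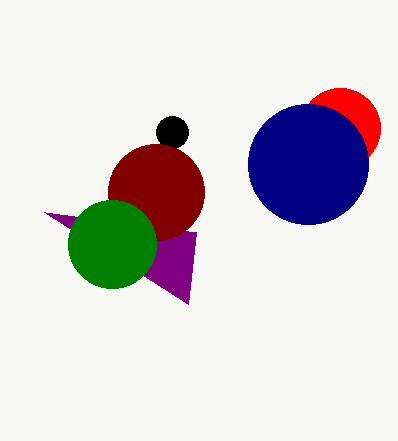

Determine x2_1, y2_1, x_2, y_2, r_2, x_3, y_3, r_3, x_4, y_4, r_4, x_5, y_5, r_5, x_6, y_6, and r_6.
x2_1 = 44
y2_1 = 212
x_2 = 172
y_2 = 132
r_2 = 16
x_3 = 156
y_3 = 192
r_3 = 48
x_4 = 340
y_4 = 128
r_4 = 40
x_5 = 112
y_5 = 244
r_5 = 44
x_6 = 308
y_6 = 164
r_6 = 60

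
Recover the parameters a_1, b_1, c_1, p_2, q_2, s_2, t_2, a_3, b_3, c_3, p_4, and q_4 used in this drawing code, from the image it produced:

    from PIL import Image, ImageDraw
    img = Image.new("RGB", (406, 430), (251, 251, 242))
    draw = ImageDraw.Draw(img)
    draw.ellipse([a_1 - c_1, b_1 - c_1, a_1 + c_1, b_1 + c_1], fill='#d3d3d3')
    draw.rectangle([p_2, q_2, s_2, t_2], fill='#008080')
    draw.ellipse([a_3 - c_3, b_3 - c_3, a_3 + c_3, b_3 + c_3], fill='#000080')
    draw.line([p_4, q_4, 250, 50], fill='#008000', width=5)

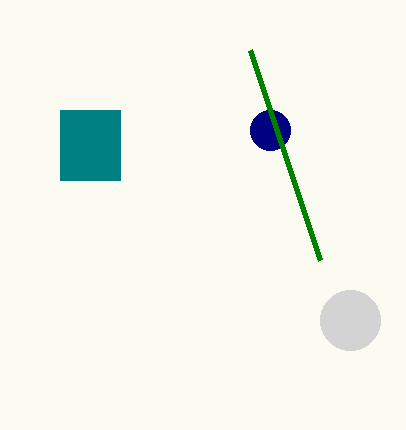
a_1 = 350; b_1 = 320; c_1 = 30; p_2 = 60; q_2 = 110; s_2 = 120; t_2 = 180; a_3 = 270; b_3 = 130; c_3 = 20; p_4 = 320; q_4 = 260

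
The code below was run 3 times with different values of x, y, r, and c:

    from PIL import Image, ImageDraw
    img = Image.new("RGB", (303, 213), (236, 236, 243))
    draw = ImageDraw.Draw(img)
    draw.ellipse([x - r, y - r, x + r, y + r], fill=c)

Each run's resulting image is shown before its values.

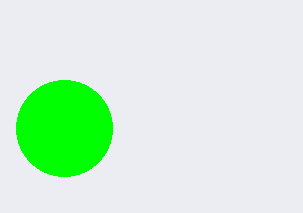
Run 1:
x = 64
y = 128
r = 48
c = 'lime'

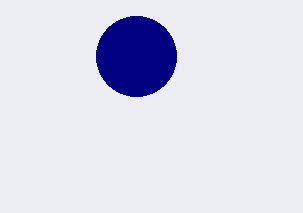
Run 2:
x = 136
y = 56
r = 40
c = 'navy'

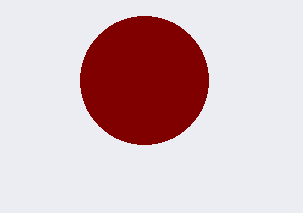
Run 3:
x = 144, y = 80, r = 64, c = 'maroon'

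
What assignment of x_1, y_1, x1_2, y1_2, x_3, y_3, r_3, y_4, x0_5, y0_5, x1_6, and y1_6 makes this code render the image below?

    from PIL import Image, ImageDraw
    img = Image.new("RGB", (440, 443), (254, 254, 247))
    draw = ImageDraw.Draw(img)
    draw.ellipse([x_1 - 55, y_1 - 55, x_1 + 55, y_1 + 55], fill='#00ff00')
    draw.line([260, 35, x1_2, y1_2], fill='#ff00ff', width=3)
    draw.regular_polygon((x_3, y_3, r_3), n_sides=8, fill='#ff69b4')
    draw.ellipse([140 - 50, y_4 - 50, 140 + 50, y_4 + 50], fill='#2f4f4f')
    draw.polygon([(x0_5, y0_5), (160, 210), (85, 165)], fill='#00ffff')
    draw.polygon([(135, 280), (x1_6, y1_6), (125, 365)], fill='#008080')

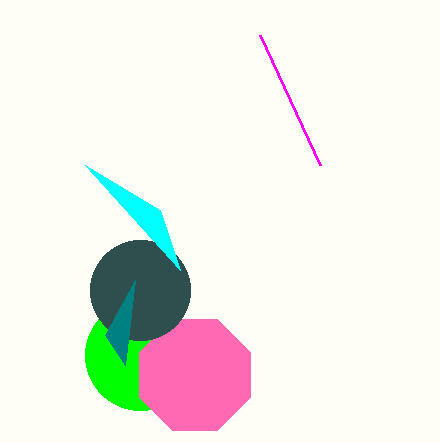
x_1 = 140, y_1 = 355, x1_2 = 320, y1_2 = 165, x_3 = 195, y_3 = 375, r_3 = 60, y_4 = 290, x0_5 = 180, y0_5 = 270, x1_6 = 105, y1_6 = 335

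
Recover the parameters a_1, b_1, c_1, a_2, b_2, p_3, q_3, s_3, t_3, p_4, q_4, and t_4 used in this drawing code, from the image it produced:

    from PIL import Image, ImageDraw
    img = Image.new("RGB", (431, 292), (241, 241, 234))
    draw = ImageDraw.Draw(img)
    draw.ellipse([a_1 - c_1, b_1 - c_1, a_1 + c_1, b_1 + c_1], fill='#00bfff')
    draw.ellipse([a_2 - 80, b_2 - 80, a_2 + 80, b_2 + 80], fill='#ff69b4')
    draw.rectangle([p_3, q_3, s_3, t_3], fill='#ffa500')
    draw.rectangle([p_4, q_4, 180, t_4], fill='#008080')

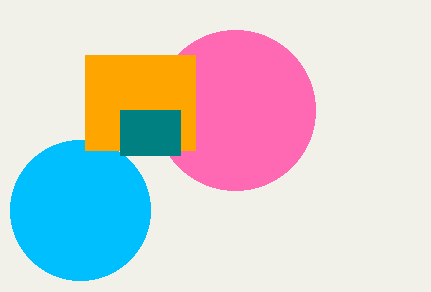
a_1 = 80
b_1 = 210
c_1 = 70
a_2 = 235
b_2 = 110
p_3 = 85
q_3 = 55
s_3 = 195
t_3 = 150
p_4 = 120
q_4 = 110
t_4 = 155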